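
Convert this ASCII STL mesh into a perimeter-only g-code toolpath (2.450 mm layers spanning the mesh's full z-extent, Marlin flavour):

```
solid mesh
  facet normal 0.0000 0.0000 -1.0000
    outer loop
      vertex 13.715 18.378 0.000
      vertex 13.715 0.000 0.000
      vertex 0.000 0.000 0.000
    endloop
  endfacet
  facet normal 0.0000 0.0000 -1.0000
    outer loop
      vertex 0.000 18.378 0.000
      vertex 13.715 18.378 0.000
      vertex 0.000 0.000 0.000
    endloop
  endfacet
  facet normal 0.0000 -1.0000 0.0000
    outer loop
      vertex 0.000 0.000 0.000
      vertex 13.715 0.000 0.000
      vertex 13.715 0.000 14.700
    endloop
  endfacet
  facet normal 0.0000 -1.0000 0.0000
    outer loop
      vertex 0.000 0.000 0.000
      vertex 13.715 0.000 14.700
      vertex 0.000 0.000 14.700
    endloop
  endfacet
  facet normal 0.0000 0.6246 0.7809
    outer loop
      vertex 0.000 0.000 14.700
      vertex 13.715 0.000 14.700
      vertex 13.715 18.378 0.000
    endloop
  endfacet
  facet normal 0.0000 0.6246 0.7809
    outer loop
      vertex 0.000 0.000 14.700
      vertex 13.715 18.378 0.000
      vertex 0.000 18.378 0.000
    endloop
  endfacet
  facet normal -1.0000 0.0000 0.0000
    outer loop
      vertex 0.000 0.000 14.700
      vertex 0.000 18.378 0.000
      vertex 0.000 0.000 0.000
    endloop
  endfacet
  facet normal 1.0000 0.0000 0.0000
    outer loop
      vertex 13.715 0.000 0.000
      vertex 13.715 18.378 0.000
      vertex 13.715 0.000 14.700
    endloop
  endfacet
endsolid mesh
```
; perimeter-only toolpath
G21 ; units = mm
G90 ; absolute positioning
G28 ; home
; layer 1
G0 Z2.450
G0 X0.000 Y0.000
G1 X13.715 Y0.000
G1 X13.715 Y15.315
G1 X0.000 Y15.315
G1 X0.000 Y0.000
; layer 2
G0 Z4.900
G0 X0.000 Y0.000
G1 X13.715 Y0.000
G1 X13.715 Y12.252
G1 X0.000 Y12.252
G1 X0.000 Y0.000
; layer 3
G0 Z7.350
G0 X0.000 Y0.000
G1 X13.715 Y0.000
G1 X13.715 Y9.189
G1 X0.000 Y9.189
G1 X0.000 Y0.000
; layer 4
G0 Z9.800
G0 X0.000 Y0.000
G1 X13.715 Y0.000
G1 X13.715 Y6.126
G1 X0.000 Y6.126
G1 X0.000 Y0.000
; layer 5
G0 Z12.250
G0 X0.000 Y0.000
G1 X13.715 Y0.000
G1 X13.715 Y3.063
G1 X0.000 Y3.063
G1 X0.000 Y0.000
M2 ; end

The solid is a wedge (ramp): 13.7 × 18.4 mm base, rising to 14.7 mm along the y=0 edge and sloping linearly to z=0 at y=18.4. Slicing at Δz = 2.450 mm — 6 equal slices spanning the solid's height, so layer i sits at z = i·h/6 — gives 5 non-empty perimeters. Each is a 4-segment closed polygon; G0 lifts to the layer z and rapids to the start vertex, then G1 traces the edges. The cross-section shrinks linearly with z (the slice at the apex is degenerate and omitted).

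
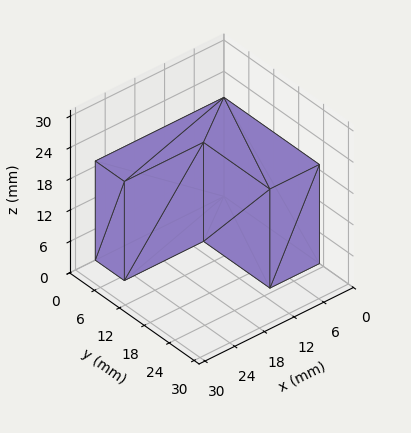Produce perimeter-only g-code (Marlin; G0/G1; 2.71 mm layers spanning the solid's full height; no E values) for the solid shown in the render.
Reading the render: the shape is an L-shaped prism: outer 26 × 23 mm, arm thicknesses ≈ 7 mm (horizontal) and 10 mm (vertical), extruded 19 mm in z (dimensions read to the nearest mm from the axis ticks). For the g-code, the solid's height is divided into equal slices at the stated Δz and each level perimeter traced with G1 moves after a G0 lift.

; perimeter-only toolpath
G21 ; units = mm
G90 ; absolute positioning
G28 ; home
; layer 1
G0 Z2.71
G0 X0.00 Y0.00
G1 X26.00 Y0.00
G1 X26.00 Y7.00
G1 X10.00 Y7.00
G1 X10.00 Y23.00
G1 X0.00 Y23.00
G1 X0.00 Y0.00
; layer 2
G0 Z5.43
G0 X0.00 Y0.00
G1 X26.00 Y0.00
G1 X26.00 Y7.00
G1 X10.00 Y7.00
G1 X10.00 Y23.00
G1 X0.00 Y23.00
G1 X0.00 Y0.00
; layer 3
G0 Z8.14
G0 X0.00 Y0.00
G1 X26.00 Y0.00
G1 X26.00 Y7.00
G1 X10.00 Y7.00
G1 X10.00 Y23.00
G1 X0.00 Y23.00
G1 X0.00 Y0.00
; layer 4
G0 Z10.86
G0 X0.00 Y0.00
G1 X26.00 Y0.00
G1 X26.00 Y7.00
G1 X10.00 Y7.00
G1 X10.00 Y23.00
G1 X0.00 Y23.00
G1 X0.00 Y0.00
; layer 5
G0 Z13.57
G0 X0.00 Y0.00
G1 X26.00 Y0.00
G1 X26.00 Y7.00
G1 X10.00 Y7.00
G1 X10.00 Y23.00
G1 X0.00 Y23.00
G1 X0.00 Y0.00
; layer 6
G0 Z16.29
G0 X0.00 Y0.00
G1 X26.00 Y0.00
G1 X26.00 Y7.00
G1 X10.00 Y7.00
G1 X10.00 Y23.00
G1 X0.00 Y23.00
G1 X0.00 Y0.00
; layer 7
G0 Z19.00
G0 X0.00 Y0.00
G1 X26.00 Y0.00
G1 X26.00 Y7.00
G1 X10.00 Y7.00
G1 X10.00 Y23.00
G1 X0.00 Y23.00
G1 X0.00 Y0.00
M2 ; end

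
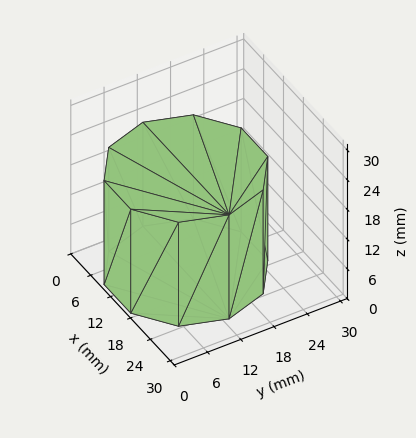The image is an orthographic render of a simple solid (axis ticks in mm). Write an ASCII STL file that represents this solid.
Reading the render: the shape is a regular 10-sided prism (a cylinder approximated with 10 flat sides), circumscribed radius ≈ 13 mm, height ≈ 21 mm (dimensions read to the nearest mm from the axis ticks). For the STL, each face is triangulated and given an outward normal.

solid part
  facet normal 0.0000 0.0000 -1.0000
    outer loop
      vertex 17.02 25.36 0.00
      vertex 23.52 20.64 0.00
      vertex 26.00 13.00 0.00
    endloop
  endfacet
  facet normal 0.0000 0.0000 -1.0000
    outer loop
      vertex 8.98 25.36 0.00
      vertex 17.02 25.36 0.00
      vertex 26.00 13.00 0.00
    endloop
  endfacet
  facet normal 0.0000 0.0000 -1.0000
    outer loop
      vertex 2.48 20.64 0.00
      vertex 8.98 25.36 0.00
      vertex 26.00 13.00 0.00
    endloop
  endfacet
  facet normal 0.0000 0.0000 -1.0000
    outer loop
      vertex 0.00 13.00 0.00
      vertex 2.48 20.64 0.00
      vertex 26.00 13.00 0.00
    endloop
  endfacet
  facet normal 0.0000 0.0000 -1.0000
    outer loop
      vertex 2.48 5.36 0.00
      vertex 0.00 13.00 0.00
      vertex 26.00 13.00 0.00
    endloop
  endfacet
  facet normal 0.0000 0.0000 -1.0000
    outer loop
      vertex 8.98 0.64 0.00
      vertex 2.48 5.36 0.00
      vertex 26.00 13.00 0.00
    endloop
  endfacet
  facet normal 0.0000 0.0000 -1.0000
    outer loop
      vertex 17.02 0.64 0.00
      vertex 8.98 0.64 0.00
      vertex 26.00 13.00 0.00
    endloop
  endfacet
  facet normal 0.0000 0.0000 -1.0000
    outer loop
      vertex 23.52 5.36 0.00
      vertex 17.02 0.64 0.00
      vertex 26.00 13.00 0.00
    endloop
  endfacet
  facet normal 0.0000 0.0000 1.0000
    outer loop
      vertex 26.00 13.00 21.00
      vertex 23.52 20.64 21.00
      vertex 17.02 25.36 21.00
    endloop
  endfacet
  facet normal 0.0000 0.0000 1.0000
    outer loop
      vertex 26.00 13.00 21.00
      vertex 17.02 25.36 21.00
      vertex 8.98 25.36 21.00
    endloop
  endfacet
  facet normal 0.0000 0.0000 1.0000
    outer loop
      vertex 26.00 13.00 21.00
      vertex 8.98 25.36 21.00
      vertex 2.48 20.64 21.00
    endloop
  endfacet
  facet normal 0.0000 0.0000 1.0000
    outer loop
      vertex 26.00 13.00 21.00
      vertex 2.48 20.64 21.00
      vertex 0.00 13.00 21.00
    endloop
  endfacet
  facet normal 0.0000 0.0000 1.0000
    outer loop
      vertex 26.00 13.00 21.00
      vertex 0.00 13.00 21.00
      vertex 2.48 5.36 21.00
    endloop
  endfacet
  facet normal 0.0000 0.0000 1.0000
    outer loop
      vertex 26.00 13.00 21.00
      vertex 2.48 5.36 21.00
      vertex 8.98 0.64 21.00
    endloop
  endfacet
  facet normal 0.0000 0.0000 1.0000
    outer loop
      vertex 26.00 13.00 21.00
      vertex 8.98 0.64 21.00
      vertex 17.02 0.64 21.00
    endloop
  endfacet
  facet normal 0.0000 0.0000 1.0000
    outer loop
      vertex 26.00 13.00 21.00
      vertex 17.02 0.64 21.00
      vertex 23.52 5.36 21.00
    endloop
  endfacet
  facet normal 0.9511 0.3087 0.0000
    outer loop
      vertex 26.00 13.00 0.00
      vertex 23.52 20.64 0.00
      vertex 23.52 20.64 21.00
    endloop
  endfacet
  facet normal 0.9511 0.3087 0.0000
    outer loop
      vertex 26.00 13.00 0.00
      vertex 23.52 20.64 21.00
      vertex 26.00 13.00 21.00
    endloop
  endfacet
  facet normal 0.5876 0.8092 0.0000
    outer loop
      vertex 23.52 20.64 0.00
      vertex 17.02 25.36 0.00
      vertex 17.02 25.36 21.00
    endloop
  endfacet
  facet normal 0.5876 0.8092 0.0000
    outer loop
      vertex 23.52 20.64 0.00
      vertex 17.02 25.36 21.00
      vertex 23.52 20.64 21.00
    endloop
  endfacet
  facet normal 0.0000 1.0000 0.0000
    outer loop
      vertex 17.02 25.36 0.00
      vertex 8.98 25.36 0.00
      vertex 8.98 25.36 21.00
    endloop
  endfacet
  facet normal 0.0000 1.0000 0.0000
    outer loop
      vertex 17.02 25.36 0.00
      vertex 8.98 25.36 21.00
      vertex 17.02 25.36 21.00
    endloop
  endfacet
  facet normal -0.5876 0.8092 0.0000
    outer loop
      vertex 8.98 25.36 0.00
      vertex 2.48 20.64 0.00
      vertex 2.48 20.64 21.00
    endloop
  endfacet
  facet normal -0.5876 0.8092 0.0000
    outer loop
      vertex 8.98 25.36 0.00
      vertex 2.48 20.64 21.00
      vertex 8.98 25.36 21.00
    endloop
  endfacet
  facet normal -0.9511 0.3087 0.0000
    outer loop
      vertex 2.48 20.64 0.00
      vertex 0.00 13.00 0.00
      vertex 0.00 13.00 21.00
    endloop
  endfacet
  facet normal -0.9511 0.3087 0.0000
    outer loop
      vertex 2.48 20.64 0.00
      vertex 0.00 13.00 21.00
      vertex 2.48 20.64 21.00
    endloop
  endfacet
  facet normal -0.9511 -0.3087 0.0000
    outer loop
      vertex 0.00 13.00 0.00
      vertex 2.48 5.36 0.00
      vertex 2.48 5.36 21.00
    endloop
  endfacet
  facet normal -0.9511 -0.3087 0.0000
    outer loop
      vertex 0.00 13.00 0.00
      vertex 2.48 5.36 21.00
      vertex 0.00 13.00 21.00
    endloop
  endfacet
  facet normal -0.5876 -0.8092 0.0000
    outer loop
      vertex 2.48 5.36 0.00
      vertex 8.98 0.64 0.00
      vertex 8.98 0.64 21.00
    endloop
  endfacet
  facet normal -0.5876 -0.8092 0.0000
    outer loop
      vertex 2.48 5.36 0.00
      vertex 8.98 0.64 21.00
      vertex 2.48 5.36 21.00
    endloop
  endfacet
  facet normal 0.0000 -1.0000 0.0000
    outer loop
      vertex 8.98 0.64 0.00
      vertex 17.02 0.64 0.00
      vertex 17.02 0.64 21.00
    endloop
  endfacet
  facet normal 0.0000 -1.0000 0.0000
    outer loop
      vertex 8.98 0.64 0.00
      vertex 17.02 0.64 21.00
      vertex 8.98 0.64 21.00
    endloop
  endfacet
  facet normal 0.5876 -0.8092 0.0000
    outer loop
      vertex 17.02 0.64 0.00
      vertex 23.52 5.36 0.00
      vertex 23.52 5.36 21.00
    endloop
  endfacet
  facet normal 0.5876 -0.8092 0.0000
    outer loop
      vertex 17.02 0.64 0.00
      vertex 23.52 5.36 21.00
      vertex 17.02 0.64 21.00
    endloop
  endfacet
  facet normal 0.9511 -0.3087 0.0000
    outer loop
      vertex 23.52 5.36 0.00
      vertex 26.00 13.00 0.00
      vertex 26.00 13.00 21.00
    endloop
  endfacet
  facet normal 0.9511 -0.3087 0.0000
    outer loop
      vertex 23.52 5.36 0.00
      vertex 26.00 13.00 21.00
      vertex 23.52 5.36 21.00
    endloop
  endfacet
endsolid part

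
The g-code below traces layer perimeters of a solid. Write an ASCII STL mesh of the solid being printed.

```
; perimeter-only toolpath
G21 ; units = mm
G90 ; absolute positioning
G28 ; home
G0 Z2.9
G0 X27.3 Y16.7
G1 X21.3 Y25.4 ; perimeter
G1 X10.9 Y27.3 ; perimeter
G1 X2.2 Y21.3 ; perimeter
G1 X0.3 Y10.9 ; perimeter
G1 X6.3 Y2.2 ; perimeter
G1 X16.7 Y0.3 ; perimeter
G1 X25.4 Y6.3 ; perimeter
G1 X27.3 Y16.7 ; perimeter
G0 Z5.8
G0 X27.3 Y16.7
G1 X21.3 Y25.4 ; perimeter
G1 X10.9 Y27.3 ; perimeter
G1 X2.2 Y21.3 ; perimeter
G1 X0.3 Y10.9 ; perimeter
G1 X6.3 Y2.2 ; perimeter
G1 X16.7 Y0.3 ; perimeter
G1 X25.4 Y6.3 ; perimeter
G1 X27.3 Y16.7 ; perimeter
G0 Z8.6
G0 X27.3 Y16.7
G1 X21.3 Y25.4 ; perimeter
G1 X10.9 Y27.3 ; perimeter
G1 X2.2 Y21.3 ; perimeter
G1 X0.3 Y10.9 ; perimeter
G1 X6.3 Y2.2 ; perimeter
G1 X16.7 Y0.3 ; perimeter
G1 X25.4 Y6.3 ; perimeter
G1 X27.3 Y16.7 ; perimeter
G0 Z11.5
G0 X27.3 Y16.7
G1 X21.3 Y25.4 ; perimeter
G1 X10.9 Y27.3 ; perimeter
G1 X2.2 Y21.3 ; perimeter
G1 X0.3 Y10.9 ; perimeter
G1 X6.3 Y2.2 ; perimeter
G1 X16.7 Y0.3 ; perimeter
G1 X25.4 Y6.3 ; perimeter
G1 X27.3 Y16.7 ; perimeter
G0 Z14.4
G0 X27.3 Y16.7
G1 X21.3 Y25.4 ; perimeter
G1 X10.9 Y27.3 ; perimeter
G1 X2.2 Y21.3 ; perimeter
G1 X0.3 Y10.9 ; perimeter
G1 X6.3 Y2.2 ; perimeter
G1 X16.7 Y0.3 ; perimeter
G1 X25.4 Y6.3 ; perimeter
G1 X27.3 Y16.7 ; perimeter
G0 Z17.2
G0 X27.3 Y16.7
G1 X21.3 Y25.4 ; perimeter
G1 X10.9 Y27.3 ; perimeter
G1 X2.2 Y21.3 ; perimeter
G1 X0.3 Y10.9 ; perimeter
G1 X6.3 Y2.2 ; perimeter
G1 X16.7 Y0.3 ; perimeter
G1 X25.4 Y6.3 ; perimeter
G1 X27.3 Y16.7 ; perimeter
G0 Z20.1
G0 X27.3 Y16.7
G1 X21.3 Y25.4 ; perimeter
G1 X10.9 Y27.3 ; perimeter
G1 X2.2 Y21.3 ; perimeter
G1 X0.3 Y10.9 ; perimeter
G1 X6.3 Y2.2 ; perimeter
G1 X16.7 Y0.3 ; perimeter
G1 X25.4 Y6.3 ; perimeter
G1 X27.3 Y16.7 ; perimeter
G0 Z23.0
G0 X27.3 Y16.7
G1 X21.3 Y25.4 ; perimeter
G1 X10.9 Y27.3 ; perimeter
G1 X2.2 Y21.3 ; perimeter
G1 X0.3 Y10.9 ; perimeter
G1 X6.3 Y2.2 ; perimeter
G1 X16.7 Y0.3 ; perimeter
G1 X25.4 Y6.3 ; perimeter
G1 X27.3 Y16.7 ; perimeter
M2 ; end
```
solid part
  facet normal 0.0000 0.0000 -1.0000
    outer loop
      vertex 10.9 27.3 0.0
      vertex 21.3 25.4 0.0
      vertex 27.3 16.7 0.0
    endloop
  endfacet
  facet normal 0.0000 0.0000 -1.0000
    outer loop
      vertex 2.2 21.3 0.0
      vertex 10.9 27.3 0.0
      vertex 27.3 16.7 0.0
    endloop
  endfacet
  facet normal 0.0000 0.0000 -1.0000
    outer loop
      vertex 0.3 10.9 0.0
      vertex 2.2 21.3 0.0
      vertex 27.3 16.7 0.0
    endloop
  endfacet
  facet normal 0.0000 0.0000 -1.0000
    outer loop
      vertex 6.3 2.2 0.0
      vertex 0.3 10.9 0.0
      vertex 27.3 16.7 0.0
    endloop
  endfacet
  facet normal 0.0000 0.0000 -1.0000
    outer loop
      vertex 16.7 0.3 0.0
      vertex 6.3 2.2 0.0
      vertex 27.3 16.7 0.0
    endloop
  endfacet
  facet normal 0.0000 0.0000 -1.0000
    outer loop
      vertex 25.4 6.3 0.0
      vertex 16.7 0.3 0.0
      vertex 27.3 16.7 0.0
    endloop
  endfacet
  facet normal 0.0000 0.0000 1.0000
    outer loop
      vertex 27.3 16.7 23.0
      vertex 21.3 25.4 23.0
      vertex 10.9 27.3 23.0
    endloop
  endfacet
  facet normal 0.0000 0.0000 1.0000
    outer loop
      vertex 27.3 16.7 23.0
      vertex 10.9 27.3 23.0
      vertex 2.2 21.3 23.0
    endloop
  endfacet
  facet normal 0.0000 0.0000 1.0000
    outer loop
      vertex 27.3 16.7 23.0
      vertex 2.2 21.3 23.0
      vertex 0.3 10.9 23.0
    endloop
  endfacet
  facet normal 0.0000 0.0000 1.0000
    outer loop
      vertex 27.3 16.7 23.0
      vertex 0.3 10.9 23.0
      vertex 6.3 2.2 23.0
    endloop
  endfacet
  facet normal 0.0000 0.0000 1.0000
    outer loop
      vertex 27.3 16.7 23.0
      vertex 6.3 2.2 23.0
      vertex 16.7 0.3 23.0
    endloop
  endfacet
  facet normal 0.0000 0.0000 1.0000
    outer loop
      vertex 27.3 16.7 23.0
      vertex 16.7 0.3 23.0
      vertex 25.4 6.3 23.0
    endloop
  endfacet
  facet normal 0.8232 0.5677 0.0000
    outer loop
      vertex 27.3 16.7 0.0
      vertex 21.3 25.4 0.0
      vertex 21.3 25.4 23.0
    endloop
  endfacet
  facet normal 0.8232 0.5677 0.0000
    outer loop
      vertex 27.3 16.7 0.0
      vertex 21.3 25.4 23.0
      vertex 27.3 16.7 23.0
    endloop
  endfacet
  facet normal 0.1797 0.9837 0.0000
    outer loop
      vertex 21.3 25.4 0.0
      vertex 10.9 27.3 0.0
      vertex 10.9 27.3 23.0
    endloop
  endfacet
  facet normal 0.1797 0.9837 0.0000
    outer loop
      vertex 21.3 25.4 0.0
      vertex 10.9 27.3 23.0
      vertex 21.3 25.4 23.0
    endloop
  endfacet
  facet normal -0.5677 0.8232 0.0000
    outer loop
      vertex 10.9 27.3 0.0
      vertex 2.2 21.3 0.0
      vertex 2.2 21.3 23.0
    endloop
  endfacet
  facet normal -0.5677 0.8232 0.0000
    outer loop
      vertex 10.9 27.3 0.0
      vertex 2.2 21.3 23.0
      vertex 10.9 27.3 23.0
    endloop
  endfacet
  facet normal -0.9837 0.1797 0.0000
    outer loop
      vertex 2.2 21.3 0.0
      vertex 0.3 10.9 0.0
      vertex 0.3 10.9 23.0
    endloop
  endfacet
  facet normal -0.9837 0.1797 0.0000
    outer loop
      vertex 2.2 21.3 0.0
      vertex 0.3 10.9 23.0
      vertex 2.2 21.3 23.0
    endloop
  endfacet
  facet normal -0.8232 -0.5677 0.0000
    outer loop
      vertex 0.3 10.9 0.0
      vertex 6.3 2.2 0.0
      vertex 6.3 2.2 23.0
    endloop
  endfacet
  facet normal -0.8232 -0.5677 0.0000
    outer loop
      vertex 0.3 10.9 0.0
      vertex 6.3 2.2 23.0
      vertex 0.3 10.9 23.0
    endloop
  endfacet
  facet normal -0.1797 -0.9837 0.0000
    outer loop
      vertex 6.3 2.2 0.0
      vertex 16.7 0.3 0.0
      vertex 16.7 0.3 23.0
    endloop
  endfacet
  facet normal -0.1797 -0.9837 0.0000
    outer loop
      vertex 6.3 2.2 0.0
      vertex 16.7 0.3 23.0
      vertex 6.3 2.2 23.0
    endloop
  endfacet
  facet normal 0.5677 -0.8232 0.0000
    outer loop
      vertex 16.7 0.3 0.0
      vertex 25.4 6.3 0.0
      vertex 25.4 6.3 23.0
    endloop
  endfacet
  facet normal 0.5677 -0.8232 0.0000
    outer loop
      vertex 16.7 0.3 0.0
      vertex 25.4 6.3 23.0
      vertex 16.7 0.3 23.0
    endloop
  endfacet
  facet normal 0.9837 -0.1797 0.0000
    outer loop
      vertex 25.4 6.3 0.0
      vertex 27.3 16.7 0.0
      vertex 27.3 16.7 23.0
    endloop
  endfacet
  facet normal 0.9837 -0.1797 0.0000
    outer loop
      vertex 25.4 6.3 0.0
      vertex 27.3 16.7 23.0
      vertex 25.4 6.3 23.0
    endloop
  endfacet
endsolid part

The G0 Z moves step by Δz≈2.9 mm. Every layer's G1 loop is the same polygon, so the solid is a straight extrusion of it from z=0 to z≈23. Closing with flat bottom and top caps and triangulating gives 28 facets — a regular 8-sided prism (a cylinder approximated with 8 flat sides), circumscribed radius ≈ 13.8 mm, height ≈ 23 mm.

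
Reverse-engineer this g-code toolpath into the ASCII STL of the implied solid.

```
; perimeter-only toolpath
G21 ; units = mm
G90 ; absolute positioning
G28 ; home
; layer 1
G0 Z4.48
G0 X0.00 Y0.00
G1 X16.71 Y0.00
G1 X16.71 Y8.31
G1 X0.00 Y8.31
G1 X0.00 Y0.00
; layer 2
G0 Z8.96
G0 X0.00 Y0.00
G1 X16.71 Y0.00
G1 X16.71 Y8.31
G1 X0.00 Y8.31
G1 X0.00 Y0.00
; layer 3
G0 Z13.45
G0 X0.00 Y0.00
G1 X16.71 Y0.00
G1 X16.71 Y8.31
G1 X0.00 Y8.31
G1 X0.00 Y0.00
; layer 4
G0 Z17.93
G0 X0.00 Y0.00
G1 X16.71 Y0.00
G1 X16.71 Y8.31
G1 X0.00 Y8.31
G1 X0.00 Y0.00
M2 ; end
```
solid part
  facet normal 0.0000 0.0000 -1.0000
    outer loop
      vertex 16.71 8.31 0.00
      vertex 16.71 0.00 0.00
      vertex 0.00 0.00 0.00
    endloop
  endfacet
  facet normal 0.0000 0.0000 -1.0000
    outer loop
      vertex 0.00 8.31 0.00
      vertex 16.71 8.31 0.00
      vertex 0.00 0.00 0.00
    endloop
  endfacet
  facet normal 0.0000 0.0000 1.0000
    outer loop
      vertex 0.00 0.00 17.93
      vertex 16.71 0.00 17.93
      vertex 16.71 8.31 17.93
    endloop
  endfacet
  facet normal 0.0000 0.0000 1.0000
    outer loop
      vertex 0.00 0.00 17.93
      vertex 16.71 8.31 17.93
      vertex 0.00 8.31 17.93
    endloop
  endfacet
  facet normal 0.0000 -1.0000 0.0000
    outer loop
      vertex 0.00 0.00 0.00
      vertex 16.71 0.00 0.00
      vertex 16.71 0.00 17.93
    endloop
  endfacet
  facet normal 0.0000 -1.0000 0.0000
    outer loop
      vertex 0.00 0.00 0.00
      vertex 16.71 0.00 17.93
      vertex 0.00 0.00 17.93
    endloop
  endfacet
  facet normal 0.0000 1.0000 0.0000
    outer loop
      vertex 16.71 8.31 17.93
      vertex 16.71 8.31 0.00
      vertex 0.00 8.31 0.00
    endloop
  endfacet
  facet normal 0.0000 1.0000 0.0000
    outer loop
      vertex 0.00 8.31 17.93
      vertex 16.71 8.31 17.93
      vertex 0.00 8.31 0.00
    endloop
  endfacet
  facet normal -1.0000 0.0000 0.0000
    outer loop
      vertex 0.00 8.31 17.93
      vertex 0.00 8.31 0.00
      vertex 0.00 0.00 0.00
    endloop
  endfacet
  facet normal -1.0000 0.0000 0.0000
    outer loop
      vertex 0.00 0.00 17.93
      vertex 0.00 8.31 17.93
      vertex 0.00 0.00 0.00
    endloop
  endfacet
  facet normal 1.0000 0.0000 0.0000
    outer loop
      vertex 16.71 0.00 0.00
      vertex 16.71 8.31 0.00
      vertex 16.71 8.31 17.93
    endloop
  endfacet
  facet normal 1.0000 0.0000 0.0000
    outer loop
      vertex 16.71 0.00 0.00
      vertex 16.71 8.31 17.93
      vertex 16.71 0.00 17.93
    endloop
  endfacet
endsolid part

The G0 Z moves step by Δz≈4.48 mm. Every layer's G1 loop is the same polygon, so the solid is a straight extrusion of it from z=0 to z≈17.9. Closing with flat bottom and top caps and triangulating gives 12 facets — a rectangular box, roughly 16.7 × 8.31 mm footprint and 17.9 mm tall.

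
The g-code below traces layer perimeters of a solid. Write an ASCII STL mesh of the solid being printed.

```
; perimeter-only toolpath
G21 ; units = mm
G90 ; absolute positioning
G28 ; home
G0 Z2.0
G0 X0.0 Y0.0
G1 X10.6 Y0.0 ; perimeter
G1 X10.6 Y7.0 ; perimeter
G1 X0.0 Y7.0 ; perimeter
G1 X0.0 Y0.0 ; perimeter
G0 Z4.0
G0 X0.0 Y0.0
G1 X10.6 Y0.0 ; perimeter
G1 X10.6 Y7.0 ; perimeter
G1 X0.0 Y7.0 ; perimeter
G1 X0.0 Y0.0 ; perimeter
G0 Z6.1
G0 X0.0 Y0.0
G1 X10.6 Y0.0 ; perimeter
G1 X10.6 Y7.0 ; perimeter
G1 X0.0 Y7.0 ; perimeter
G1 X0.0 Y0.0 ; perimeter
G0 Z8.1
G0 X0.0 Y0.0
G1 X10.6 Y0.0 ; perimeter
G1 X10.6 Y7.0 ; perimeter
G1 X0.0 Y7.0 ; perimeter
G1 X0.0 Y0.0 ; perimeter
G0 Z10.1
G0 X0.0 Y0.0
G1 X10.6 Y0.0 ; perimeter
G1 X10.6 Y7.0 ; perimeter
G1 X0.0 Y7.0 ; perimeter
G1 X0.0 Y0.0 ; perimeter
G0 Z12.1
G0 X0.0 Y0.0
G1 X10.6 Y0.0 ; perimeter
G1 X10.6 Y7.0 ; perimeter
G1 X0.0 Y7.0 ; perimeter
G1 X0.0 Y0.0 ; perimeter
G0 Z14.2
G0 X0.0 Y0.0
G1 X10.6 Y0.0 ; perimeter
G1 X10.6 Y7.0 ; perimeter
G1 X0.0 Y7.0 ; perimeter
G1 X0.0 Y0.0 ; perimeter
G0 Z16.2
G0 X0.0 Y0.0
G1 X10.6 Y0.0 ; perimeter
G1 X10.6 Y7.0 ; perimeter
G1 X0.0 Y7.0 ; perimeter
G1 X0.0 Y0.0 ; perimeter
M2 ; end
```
solid part
  facet normal 0.0000 0.0000 -1.0000
    outer loop
      vertex 10.6 7.0 0.0
      vertex 10.6 0.0 0.0
      vertex 0.0 0.0 0.0
    endloop
  endfacet
  facet normal 0.0000 0.0000 -1.0000
    outer loop
      vertex 0.0 7.0 0.0
      vertex 10.6 7.0 0.0
      vertex 0.0 0.0 0.0
    endloop
  endfacet
  facet normal 0.0000 0.0000 1.0000
    outer loop
      vertex 0.0 0.0 16.2
      vertex 10.6 0.0 16.2
      vertex 10.6 7.0 16.2
    endloop
  endfacet
  facet normal 0.0000 0.0000 1.0000
    outer loop
      vertex 0.0 0.0 16.2
      vertex 10.6 7.0 16.2
      vertex 0.0 7.0 16.2
    endloop
  endfacet
  facet normal 0.0000 -1.0000 0.0000
    outer loop
      vertex 0.0 0.0 0.0
      vertex 10.6 0.0 0.0
      vertex 10.6 0.0 16.2
    endloop
  endfacet
  facet normal 0.0000 -1.0000 0.0000
    outer loop
      vertex 0.0 0.0 0.0
      vertex 10.6 0.0 16.2
      vertex 0.0 0.0 16.2
    endloop
  endfacet
  facet normal 0.0000 1.0000 0.0000
    outer loop
      vertex 10.6 7.0 16.2
      vertex 10.6 7.0 0.0
      vertex 0.0 7.0 0.0
    endloop
  endfacet
  facet normal 0.0000 1.0000 0.0000
    outer loop
      vertex 0.0 7.0 16.2
      vertex 10.6 7.0 16.2
      vertex 0.0 7.0 0.0
    endloop
  endfacet
  facet normal -1.0000 0.0000 0.0000
    outer loop
      vertex 0.0 7.0 16.2
      vertex 0.0 7.0 0.0
      vertex 0.0 0.0 0.0
    endloop
  endfacet
  facet normal -1.0000 0.0000 0.0000
    outer loop
      vertex 0.0 0.0 16.2
      vertex 0.0 7.0 16.2
      vertex 0.0 0.0 0.0
    endloop
  endfacet
  facet normal 1.0000 0.0000 0.0000
    outer loop
      vertex 10.6 0.0 0.0
      vertex 10.6 7.0 0.0
      vertex 10.6 7.0 16.2
    endloop
  endfacet
  facet normal 1.0000 0.0000 0.0000
    outer loop
      vertex 10.6 0.0 0.0
      vertex 10.6 7.0 16.2
      vertex 10.6 0.0 16.2
    endloop
  endfacet
endsolid part

The G0 Z moves step by Δz≈2.0 mm. Every layer's G1 loop is the same polygon, so the solid is a straight extrusion of it from z=0 to z≈16.2. Closing with flat bottom and top caps and triangulating gives 12 facets — a rectangular box, roughly 10.6 × 7 mm footprint and 16.2 mm tall.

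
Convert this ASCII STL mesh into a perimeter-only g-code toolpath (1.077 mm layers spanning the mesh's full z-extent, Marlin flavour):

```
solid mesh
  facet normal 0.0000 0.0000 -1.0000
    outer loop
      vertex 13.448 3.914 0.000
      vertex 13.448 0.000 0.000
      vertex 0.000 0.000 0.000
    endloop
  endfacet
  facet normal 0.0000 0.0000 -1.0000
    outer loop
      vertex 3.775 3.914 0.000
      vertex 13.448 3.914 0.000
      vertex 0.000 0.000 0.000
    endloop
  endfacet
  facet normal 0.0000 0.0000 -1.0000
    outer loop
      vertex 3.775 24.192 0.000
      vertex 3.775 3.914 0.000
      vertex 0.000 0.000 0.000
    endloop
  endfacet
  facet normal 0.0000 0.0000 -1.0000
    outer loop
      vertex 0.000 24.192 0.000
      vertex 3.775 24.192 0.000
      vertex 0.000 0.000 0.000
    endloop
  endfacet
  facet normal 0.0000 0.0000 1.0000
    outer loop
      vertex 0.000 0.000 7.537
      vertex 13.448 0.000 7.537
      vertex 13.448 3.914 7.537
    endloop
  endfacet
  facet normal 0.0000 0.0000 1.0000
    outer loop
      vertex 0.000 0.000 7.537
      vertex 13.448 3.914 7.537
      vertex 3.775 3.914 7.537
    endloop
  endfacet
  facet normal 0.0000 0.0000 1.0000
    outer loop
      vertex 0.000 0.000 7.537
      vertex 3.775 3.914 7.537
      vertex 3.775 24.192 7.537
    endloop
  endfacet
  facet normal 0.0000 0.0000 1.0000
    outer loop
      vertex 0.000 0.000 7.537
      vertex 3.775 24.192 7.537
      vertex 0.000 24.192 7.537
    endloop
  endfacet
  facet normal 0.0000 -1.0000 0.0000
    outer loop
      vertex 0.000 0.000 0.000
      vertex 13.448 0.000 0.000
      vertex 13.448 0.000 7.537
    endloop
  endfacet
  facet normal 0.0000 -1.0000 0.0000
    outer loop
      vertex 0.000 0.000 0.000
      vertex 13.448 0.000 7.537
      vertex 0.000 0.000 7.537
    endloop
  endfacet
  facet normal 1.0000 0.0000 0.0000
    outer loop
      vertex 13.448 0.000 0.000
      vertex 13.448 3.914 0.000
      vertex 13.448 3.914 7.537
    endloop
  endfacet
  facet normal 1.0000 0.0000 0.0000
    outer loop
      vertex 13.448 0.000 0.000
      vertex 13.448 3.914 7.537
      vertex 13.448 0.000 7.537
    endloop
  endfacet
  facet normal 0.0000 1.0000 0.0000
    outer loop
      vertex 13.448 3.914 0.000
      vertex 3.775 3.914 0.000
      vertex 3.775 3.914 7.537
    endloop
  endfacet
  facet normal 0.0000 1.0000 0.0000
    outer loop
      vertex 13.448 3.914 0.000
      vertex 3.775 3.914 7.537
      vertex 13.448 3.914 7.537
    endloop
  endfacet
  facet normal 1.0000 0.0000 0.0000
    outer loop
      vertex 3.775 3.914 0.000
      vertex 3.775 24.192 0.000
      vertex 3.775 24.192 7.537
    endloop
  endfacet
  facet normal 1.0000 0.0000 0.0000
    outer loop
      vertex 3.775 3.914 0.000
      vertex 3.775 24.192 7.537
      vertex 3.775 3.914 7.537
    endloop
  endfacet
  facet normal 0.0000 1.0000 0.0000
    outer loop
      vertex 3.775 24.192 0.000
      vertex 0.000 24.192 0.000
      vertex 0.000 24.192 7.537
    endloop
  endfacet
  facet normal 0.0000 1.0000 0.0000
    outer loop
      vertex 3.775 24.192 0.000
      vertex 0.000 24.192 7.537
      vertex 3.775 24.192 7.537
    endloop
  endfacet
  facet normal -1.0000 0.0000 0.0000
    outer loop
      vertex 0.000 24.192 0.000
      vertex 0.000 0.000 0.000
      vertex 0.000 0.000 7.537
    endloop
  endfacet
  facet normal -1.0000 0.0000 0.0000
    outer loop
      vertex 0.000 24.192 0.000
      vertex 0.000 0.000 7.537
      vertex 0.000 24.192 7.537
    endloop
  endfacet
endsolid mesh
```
; perimeter-only toolpath
G21 ; units = mm
G90 ; absolute positioning
G28 ; home
; layer 1
G0 Z1.077
G0 X0.000 Y0.000
G1 X13.448 Y0.000
G1 X13.448 Y3.914
G1 X3.775 Y3.914
G1 X3.775 Y24.192
G1 X0.000 Y24.192
G1 X0.000 Y0.000
; layer 2
G0 Z2.153
G0 X0.000 Y0.000
G1 X13.448 Y0.000
G1 X13.448 Y3.914
G1 X3.775 Y3.914
G1 X3.775 Y24.192
G1 X0.000 Y24.192
G1 X0.000 Y0.000
; layer 3
G0 Z3.230
G0 X0.000 Y0.000
G1 X13.448 Y0.000
G1 X13.448 Y3.914
G1 X3.775 Y3.914
G1 X3.775 Y24.192
G1 X0.000 Y24.192
G1 X0.000 Y0.000
; layer 4
G0 Z4.307
G0 X0.000 Y0.000
G1 X13.448 Y0.000
G1 X13.448 Y3.914
G1 X3.775 Y3.914
G1 X3.775 Y24.192
G1 X0.000 Y24.192
G1 X0.000 Y0.000
; layer 5
G0 Z5.384
G0 X0.000 Y0.000
G1 X13.448 Y0.000
G1 X13.448 Y3.914
G1 X3.775 Y3.914
G1 X3.775 Y24.192
G1 X0.000 Y24.192
G1 X0.000 Y0.000
; layer 6
G0 Z6.460
G0 X0.000 Y0.000
G1 X13.448 Y0.000
G1 X13.448 Y3.914
G1 X3.775 Y3.914
G1 X3.775 Y24.192
G1 X0.000 Y24.192
G1 X0.000 Y0.000
; layer 7
G0 Z7.537
G0 X0.000 Y0.000
G1 X13.448 Y0.000
G1 X13.448 Y3.914
G1 X3.775 Y3.914
G1 X3.775 Y24.192
G1 X0.000 Y24.192
G1 X0.000 Y0.000
M2 ; end

The solid is an L-shaped prism: outer 13.4 × 24.2 mm, arm thicknesses ≈ 3.91 mm (horizontal) and 3.77 mm (vertical), extruded 7.54 mm in z. Slicing at Δz = 1.077 mm — 7 equal slices spanning the solid's height, so layer i sits at z = i·h/7 — gives 7 non-empty perimeters. Each is a 6-segment closed polygon; G0 lifts to the layer z and rapids to the start vertex, then G1 traces the edges.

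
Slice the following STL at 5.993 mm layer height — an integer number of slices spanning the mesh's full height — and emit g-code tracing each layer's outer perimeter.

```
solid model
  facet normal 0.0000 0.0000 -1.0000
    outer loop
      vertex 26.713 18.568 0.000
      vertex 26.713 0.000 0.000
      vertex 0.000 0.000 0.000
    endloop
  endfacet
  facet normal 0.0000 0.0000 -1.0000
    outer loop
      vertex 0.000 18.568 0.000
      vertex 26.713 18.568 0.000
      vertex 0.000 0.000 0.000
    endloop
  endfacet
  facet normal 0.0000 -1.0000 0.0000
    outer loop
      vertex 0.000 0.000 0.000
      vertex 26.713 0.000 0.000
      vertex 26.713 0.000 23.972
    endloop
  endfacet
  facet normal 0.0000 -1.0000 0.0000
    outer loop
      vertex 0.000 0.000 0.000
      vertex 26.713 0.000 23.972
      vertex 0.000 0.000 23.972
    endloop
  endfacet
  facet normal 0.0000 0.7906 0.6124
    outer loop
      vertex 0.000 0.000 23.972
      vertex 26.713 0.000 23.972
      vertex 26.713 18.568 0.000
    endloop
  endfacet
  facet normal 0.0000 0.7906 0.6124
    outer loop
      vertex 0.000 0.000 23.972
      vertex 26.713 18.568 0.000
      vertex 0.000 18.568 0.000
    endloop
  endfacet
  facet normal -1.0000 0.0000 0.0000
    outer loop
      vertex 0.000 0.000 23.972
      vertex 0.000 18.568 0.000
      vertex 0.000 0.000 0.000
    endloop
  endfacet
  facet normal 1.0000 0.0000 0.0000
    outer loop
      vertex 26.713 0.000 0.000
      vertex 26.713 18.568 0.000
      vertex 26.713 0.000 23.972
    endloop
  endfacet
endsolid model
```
; perimeter-only toolpath
G21 ; units = mm
G90 ; absolute positioning
G28 ; home
; layer 1
G0 Z5.993
G0 X0.000 Y0.000
G1 X26.713 Y0.000
G1 X26.713 Y13.926
G1 X0.000 Y13.926
G1 X0.000 Y0.000
; layer 2
G0 Z11.986
G0 X0.000 Y0.000
G1 X26.713 Y0.000
G1 X26.713 Y9.284
G1 X0.000 Y9.284
G1 X0.000 Y0.000
; layer 3
G0 Z17.979
G0 X0.000 Y0.000
G1 X26.713 Y0.000
G1 X26.713 Y4.642
G1 X0.000 Y4.642
G1 X0.000 Y0.000
M2 ; end

The solid is a wedge (ramp): 26.7 × 18.6 mm base, rising to 24 mm along the y=0 edge and sloping linearly to z=0 at y=18.6. Slicing at Δz = 5.993 mm — 4 equal slices spanning the solid's height, so layer i sits at z = i·h/4 — gives 3 non-empty perimeters. Each is a 4-segment closed polygon; G0 lifts to the layer z and rapids to the start vertex, then G1 traces the edges. The cross-section shrinks linearly with z (the slice at the apex is degenerate and omitted).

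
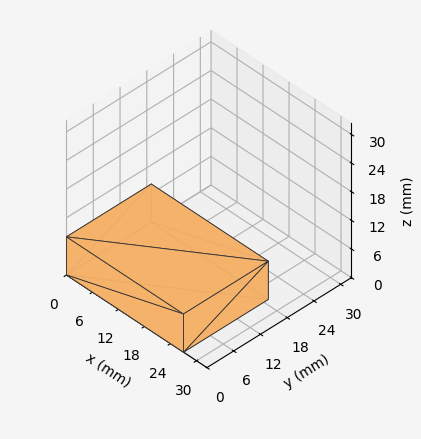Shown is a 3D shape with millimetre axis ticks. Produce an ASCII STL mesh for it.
Reading the render: the shape is a rectangular box, roughly 27 × 19 mm footprint and 8 mm tall (dimensions read to the nearest mm from the axis ticks). For the STL, each face is triangulated and given an outward normal.

solid part
  facet normal 0.0000 0.0000 -1.0000
    outer loop
      vertex 27.000 19.000 0.000
      vertex 27.000 0.000 0.000
      vertex 0.000 0.000 0.000
    endloop
  endfacet
  facet normal 0.0000 0.0000 -1.0000
    outer loop
      vertex 0.000 19.000 0.000
      vertex 27.000 19.000 0.000
      vertex 0.000 0.000 0.000
    endloop
  endfacet
  facet normal 0.0000 0.0000 1.0000
    outer loop
      vertex 0.000 0.000 8.000
      vertex 27.000 0.000 8.000
      vertex 27.000 19.000 8.000
    endloop
  endfacet
  facet normal 0.0000 0.0000 1.0000
    outer loop
      vertex 0.000 0.000 8.000
      vertex 27.000 19.000 8.000
      vertex 0.000 19.000 8.000
    endloop
  endfacet
  facet normal 0.0000 -1.0000 0.0000
    outer loop
      vertex 0.000 0.000 0.000
      vertex 27.000 0.000 0.000
      vertex 27.000 0.000 8.000
    endloop
  endfacet
  facet normal 0.0000 -1.0000 0.0000
    outer loop
      vertex 0.000 0.000 0.000
      vertex 27.000 0.000 8.000
      vertex 0.000 0.000 8.000
    endloop
  endfacet
  facet normal 0.0000 1.0000 0.0000
    outer loop
      vertex 27.000 19.000 8.000
      vertex 27.000 19.000 0.000
      vertex 0.000 19.000 0.000
    endloop
  endfacet
  facet normal 0.0000 1.0000 0.0000
    outer loop
      vertex 0.000 19.000 8.000
      vertex 27.000 19.000 8.000
      vertex 0.000 19.000 0.000
    endloop
  endfacet
  facet normal -1.0000 0.0000 0.0000
    outer loop
      vertex 0.000 19.000 8.000
      vertex 0.000 19.000 0.000
      vertex 0.000 0.000 0.000
    endloop
  endfacet
  facet normal -1.0000 0.0000 0.0000
    outer loop
      vertex 0.000 0.000 8.000
      vertex 0.000 19.000 8.000
      vertex 0.000 0.000 0.000
    endloop
  endfacet
  facet normal 1.0000 0.0000 0.0000
    outer loop
      vertex 27.000 0.000 0.000
      vertex 27.000 19.000 0.000
      vertex 27.000 19.000 8.000
    endloop
  endfacet
  facet normal 1.0000 0.0000 0.0000
    outer loop
      vertex 27.000 0.000 0.000
      vertex 27.000 19.000 8.000
      vertex 27.000 0.000 8.000
    endloop
  endfacet
endsolid part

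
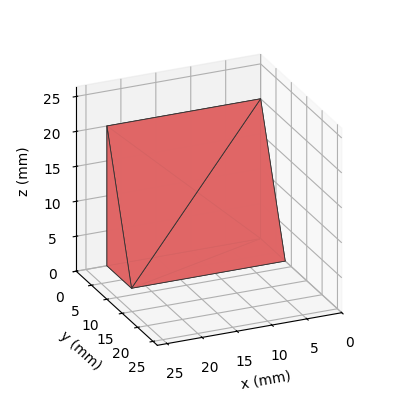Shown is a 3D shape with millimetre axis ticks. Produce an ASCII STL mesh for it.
Reading the render: the shape is a wedge (ramp): 22 × 8 mm base, rising to 20 mm along the y=0 edge and sloping linearly to z=0 at y=8 (dimensions read to the nearest mm from the axis ticks). For the STL, each face is triangulated and given an outward normal.

solid part
  facet normal 0.0000 0.0000 -1.0000
    outer loop
      vertex 22.0 8.0 0.0
      vertex 22.0 0.0 0.0
      vertex 0.0 0.0 0.0
    endloop
  endfacet
  facet normal 0.0000 0.0000 -1.0000
    outer loop
      vertex 0.0 8.0 0.0
      vertex 22.0 8.0 0.0
      vertex 0.0 0.0 0.0
    endloop
  endfacet
  facet normal 0.0000 -1.0000 0.0000
    outer loop
      vertex 0.0 0.0 0.0
      vertex 22.0 0.0 0.0
      vertex 22.0 0.0 20.0
    endloop
  endfacet
  facet normal 0.0000 -1.0000 0.0000
    outer loop
      vertex 0.0 0.0 0.0
      vertex 22.0 0.0 20.0
      vertex 0.0 0.0 20.0
    endloop
  endfacet
  facet normal 0.0000 0.9285 0.3714
    outer loop
      vertex 0.0 0.0 20.0
      vertex 22.0 0.0 20.0
      vertex 22.0 8.0 0.0
    endloop
  endfacet
  facet normal 0.0000 0.9285 0.3714
    outer loop
      vertex 0.0 0.0 20.0
      vertex 22.0 8.0 0.0
      vertex 0.0 8.0 0.0
    endloop
  endfacet
  facet normal -1.0000 0.0000 0.0000
    outer loop
      vertex 0.0 0.0 20.0
      vertex 0.0 8.0 0.0
      vertex 0.0 0.0 0.0
    endloop
  endfacet
  facet normal 1.0000 0.0000 0.0000
    outer loop
      vertex 22.0 0.0 0.0
      vertex 22.0 8.0 0.0
      vertex 22.0 0.0 20.0
    endloop
  endfacet
endsolid part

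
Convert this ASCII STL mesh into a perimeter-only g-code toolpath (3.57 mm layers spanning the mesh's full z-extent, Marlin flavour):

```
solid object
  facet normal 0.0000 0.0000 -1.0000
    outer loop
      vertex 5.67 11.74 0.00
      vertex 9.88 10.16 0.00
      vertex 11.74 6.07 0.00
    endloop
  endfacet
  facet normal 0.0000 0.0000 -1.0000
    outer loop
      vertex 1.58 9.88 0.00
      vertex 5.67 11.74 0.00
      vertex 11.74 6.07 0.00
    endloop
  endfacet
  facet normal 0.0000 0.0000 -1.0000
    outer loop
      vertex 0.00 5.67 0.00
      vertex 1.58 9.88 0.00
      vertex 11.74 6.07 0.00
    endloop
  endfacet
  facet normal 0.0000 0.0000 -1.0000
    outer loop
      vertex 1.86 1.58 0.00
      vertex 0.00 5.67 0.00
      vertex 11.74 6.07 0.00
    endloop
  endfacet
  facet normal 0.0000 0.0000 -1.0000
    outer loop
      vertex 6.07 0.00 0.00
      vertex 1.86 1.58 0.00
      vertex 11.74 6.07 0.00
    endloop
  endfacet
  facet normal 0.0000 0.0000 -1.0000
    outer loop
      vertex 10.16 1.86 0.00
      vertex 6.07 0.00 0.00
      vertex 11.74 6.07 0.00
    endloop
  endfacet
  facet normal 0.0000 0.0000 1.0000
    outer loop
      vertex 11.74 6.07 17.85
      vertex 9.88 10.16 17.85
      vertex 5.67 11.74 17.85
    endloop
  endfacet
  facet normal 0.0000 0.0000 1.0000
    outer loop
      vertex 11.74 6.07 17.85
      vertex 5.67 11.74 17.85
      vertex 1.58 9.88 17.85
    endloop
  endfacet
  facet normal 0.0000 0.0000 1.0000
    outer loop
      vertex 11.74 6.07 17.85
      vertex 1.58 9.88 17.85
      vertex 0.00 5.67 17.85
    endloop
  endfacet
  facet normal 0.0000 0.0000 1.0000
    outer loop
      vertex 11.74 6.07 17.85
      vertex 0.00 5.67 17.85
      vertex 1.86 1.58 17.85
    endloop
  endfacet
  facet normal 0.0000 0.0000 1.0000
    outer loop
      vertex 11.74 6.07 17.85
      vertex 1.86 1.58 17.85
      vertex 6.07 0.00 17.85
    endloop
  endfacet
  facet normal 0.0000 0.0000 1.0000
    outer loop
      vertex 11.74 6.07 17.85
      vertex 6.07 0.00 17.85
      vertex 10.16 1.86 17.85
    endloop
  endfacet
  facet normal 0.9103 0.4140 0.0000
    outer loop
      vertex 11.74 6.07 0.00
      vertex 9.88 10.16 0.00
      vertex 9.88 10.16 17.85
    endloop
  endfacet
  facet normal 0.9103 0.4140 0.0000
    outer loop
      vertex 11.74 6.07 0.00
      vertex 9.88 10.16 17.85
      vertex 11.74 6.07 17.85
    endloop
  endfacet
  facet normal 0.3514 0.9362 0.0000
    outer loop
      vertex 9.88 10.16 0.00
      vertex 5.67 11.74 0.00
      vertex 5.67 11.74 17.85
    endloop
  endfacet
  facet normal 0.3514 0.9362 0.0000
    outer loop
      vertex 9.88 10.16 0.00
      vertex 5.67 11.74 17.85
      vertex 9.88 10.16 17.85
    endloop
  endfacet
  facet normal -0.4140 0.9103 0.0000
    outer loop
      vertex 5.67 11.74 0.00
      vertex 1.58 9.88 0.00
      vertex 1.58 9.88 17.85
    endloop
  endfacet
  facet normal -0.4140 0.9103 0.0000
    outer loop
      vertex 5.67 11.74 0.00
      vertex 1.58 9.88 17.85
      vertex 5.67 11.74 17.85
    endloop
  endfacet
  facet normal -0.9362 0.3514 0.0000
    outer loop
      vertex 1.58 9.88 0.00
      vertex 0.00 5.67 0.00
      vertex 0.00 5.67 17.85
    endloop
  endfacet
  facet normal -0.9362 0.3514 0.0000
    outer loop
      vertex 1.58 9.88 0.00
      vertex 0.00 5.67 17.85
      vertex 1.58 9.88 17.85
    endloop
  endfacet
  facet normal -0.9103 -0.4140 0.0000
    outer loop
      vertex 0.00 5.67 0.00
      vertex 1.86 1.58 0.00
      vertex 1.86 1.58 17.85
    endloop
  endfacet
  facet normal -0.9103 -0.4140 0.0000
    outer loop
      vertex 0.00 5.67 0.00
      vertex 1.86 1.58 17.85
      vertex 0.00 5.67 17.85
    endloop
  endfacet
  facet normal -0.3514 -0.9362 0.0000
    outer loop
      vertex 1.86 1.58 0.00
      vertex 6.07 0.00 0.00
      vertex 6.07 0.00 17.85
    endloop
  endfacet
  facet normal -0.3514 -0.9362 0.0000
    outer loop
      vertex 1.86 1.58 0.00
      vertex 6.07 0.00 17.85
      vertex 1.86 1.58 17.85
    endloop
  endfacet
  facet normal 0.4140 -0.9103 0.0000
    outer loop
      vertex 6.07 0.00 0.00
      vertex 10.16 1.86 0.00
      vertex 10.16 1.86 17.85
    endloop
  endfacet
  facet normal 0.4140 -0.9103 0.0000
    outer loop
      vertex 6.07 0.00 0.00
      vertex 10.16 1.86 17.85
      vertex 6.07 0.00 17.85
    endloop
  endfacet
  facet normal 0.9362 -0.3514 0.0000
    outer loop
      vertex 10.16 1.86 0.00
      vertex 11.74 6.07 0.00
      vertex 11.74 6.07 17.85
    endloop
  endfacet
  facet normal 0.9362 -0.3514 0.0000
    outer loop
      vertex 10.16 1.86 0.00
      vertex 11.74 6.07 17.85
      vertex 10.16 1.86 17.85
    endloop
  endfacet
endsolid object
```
; perimeter-only toolpath
G21 ; units = mm
G90 ; absolute positioning
G28 ; home
; layer 1
G0 Z3.57
G0 X11.74 Y6.07
G1 X9.88 Y10.16
G1 X5.67 Y11.74
G1 X1.58 Y9.88
G1 X0.00 Y5.67
G1 X1.86 Y1.58
G1 X6.07 Y0.00
G1 X10.16 Y1.86
G1 X11.74 Y6.07
; layer 2
G0 Z7.14
G0 X11.74 Y6.07
G1 X9.88 Y10.16
G1 X5.67 Y11.74
G1 X1.58 Y9.88
G1 X0.00 Y5.67
G1 X1.86 Y1.58
G1 X6.07 Y0.00
G1 X10.16 Y1.86
G1 X11.74 Y6.07
; layer 3
G0 Z10.71
G0 X11.74 Y6.07
G1 X9.88 Y10.16
G1 X5.67 Y11.74
G1 X1.58 Y9.88
G1 X0.00 Y5.67
G1 X1.86 Y1.58
G1 X6.07 Y0.00
G1 X10.16 Y1.86
G1 X11.74 Y6.07
; layer 4
G0 Z14.28
G0 X11.74 Y6.07
G1 X9.88 Y10.16
G1 X5.67 Y11.74
G1 X1.58 Y9.88
G1 X0.00 Y5.67
G1 X1.86 Y1.58
G1 X6.07 Y0.00
G1 X10.16 Y1.86
G1 X11.74 Y6.07
; layer 5
G0 Z17.85
G0 X11.74 Y6.07
G1 X9.88 Y10.16
G1 X5.67 Y11.74
G1 X1.58 Y9.88
G1 X0.00 Y5.67
G1 X1.86 Y1.58
G1 X6.07 Y0.00
G1 X10.16 Y1.86
G1 X11.74 Y6.07
M2 ; end

The solid is a regular 8-sided prism (a cylinder approximated with 8 flat sides), circumscribed radius ≈ 5.87 mm, height ≈ 17.9 mm. Slicing at Δz = 3.57 mm — 5 equal slices spanning the solid's height, so layer i sits at z = i·h/5 — gives 5 non-empty perimeters. Each is a 8-segment closed polygon; G0 lifts to the layer z and rapids to the start vertex, then G1 traces the edges.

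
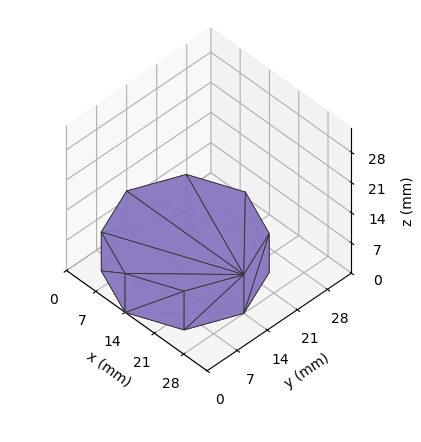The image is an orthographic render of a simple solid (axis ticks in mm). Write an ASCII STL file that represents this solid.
Reading the render: the shape is a regular 8-sided prism (a cylinder approximated with 8 flat sides), circumscribed radius ≈ 14 mm, height ≈ 9 mm (dimensions read to the nearest mm from the axis ticks). For the STL, each face is triangulated and given an outward normal.

solid part
  facet normal 0.0000 0.0000 -1.0000
    outer loop
      vertex 14.00 28.00 0.00
      vertex 23.90 23.90 0.00
      vertex 28.00 14.00 0.00
    endloop
  endfacet
  facet normal 0.0000 0.0000 -1.0000
    outer loop
      vertex 4.10 23.90 0.00
      vertex 14.00 28.00 0.00
      vertex 28.00 14.00 0.00
    endloop
  endfacet
  facet normal 0.0000 0.0000 -1.0000
    outer loop
      vertex 0.00 14.00 0.00
      vertex 4.10 23.90 0.00
      vertex 28.00 14.00 0.00
    endloop
  endfacet
  facet normal 0.0000 0.0000 -1.0000
    outer loop
      vertex 4.10 4.10 0.00
      vertex 0.00 14.00 0.00
      vertex 28.00 14.00 0.00
    endloop
  endfacet
  facet normal 0.0000 0.0000 -1.0000
    outer loop
      vertex 14.00 0.00 0.00
      vertex 4.10 4.10 0.00
      vertex 28.00 14.00 0.00
    endloop
  endfacet
  facet normal 0.0000 0.0000 -1.0000
    outer loop
      vertex 23.90 4.10 0.00
      vertex 14.00 0.00 0.00
      vertex 28.00 14.00 0.00
    endloop
  endfacet
  facet normal 0.0000 0.0000 1.0000
    outer loop
      vertex 28.00 14.00 9.00
      vertex 23.90 23.90 9.00
      vertex 14.00 28.00 9.00
    endloop
  endfacet
  facet normal 0.0000 0.0000 1.0000
    outer loop
      vertex 28.00 14.00 9.00
      vertex 14.00 28.00 9.00
      vertex 4.10 23.90 9.00
    endloop
  endfacet
  facet normal 0.0000 0.0000 1.0000
    outer loop
      vertex 28.00 14.00 9.00
      vertex 4.10 23.90 9.00
      vertex 0.00 14.00 9.00
    endloop
  endfacet
  facet normal 0.0000 0.0000 1.0000
    outer loop
      vertex 28.00 14.00 9.00
      vertex 0.00 14.00 9.00
      vertex 4.10 4.10 9.00
    endloop
  endfacet
  facet normal 0.0000 0.0000 1.0000
    outer loop
      vertex 28.00 14.00 9.00
      vertex 4.10 4.10 9.00
      vertex 14.00 0.00 9.00
    endloop
  endfacet
  facet normal 0.0000 0.0000 1.0000
    outer loop
      vertex 28.00 14.00 9.00
      vertex 14.00 0.00 9.00
      vertex 23.90 4.10 9.00
    endloop
  endfacet
  facet normal 0.9239 0.3826 0.0000
    outer loop
      vertex 28.00 14.00 0.00
      vertex 23.90 23.90 0.00
      vertex 23.90 23.90 9.00
    endloop
  endfacet
  facet normal 0.9239 0.3826 0.0000
    outer loop
      vertex 28.00 14.00 0.00
      vertex 23.90 23.90 9.00
      vertex 28.00 14.00 9.00
    endloop
  endfacet
  facet normal 0.3826 0.9239 0.0000
    outer loop
      vertex 23.90 23.90 0.00
      vertex 14.00 28.00 0.00
      vertex 14.00 28.00 9.00
    endloop
  endfacet
  facet normal 0.3826 0.9239 0.0000
    outer loop
      vertex 23.90 23.90 0.00
      vertex 14.00 28.00 9.00
      vertex 23.90 23.90 9.00
    endloop
  endfacet
  facet normal -0.3826 0.9239 0.0000
    outer loop
      vertex 14.00 28.00 0.00
      vertex 4.10 23.90 0.00
      vertex 4.10 23.90 9.00
    endloop
  endfacet
  facet normal -0.3826 0.9239 0.0000
    outer loop
      vertex 14.00 28.00 0.00
      vertex 4.10 23.90 9.00
      vertex 14.00 28.00 9.00
    endloop
  endfacet
  facet normal -0.9239 0.3826 0.0000
    outer loop
      vertex 4.10 23.90 0.00
      vertex 0.00 14.00 0.00
      vertex 0.00 14.00 9.00
    endloop
  endfacet
  facet normal -0.9239 0.3826 0.0000
    outer loop
      vertex 4.10 23.90 0.00
      vertex 0.00 14.00 9.00
      vertex 4.10 23.90 9.00
    endloop
  endfacet
  facet normal -0.9239 -0.3826 0.0000
    outer loop
      vertex 0.00 14.00 0.00
      vertex 4.10 4.10 0.00
      vertex 4.10 4.10 9.00
    endloop
  endfacet
  facet normal -0.9239 -0.3826 0.0000
    outer loop
      vertex 0.00 14.00 0.00
      vertex 4.10 4.10 9.00
      vertex 0.00 14.00 9.00
    endloop
  endfacet
  facet normal -0.3826 -0.9239 0.0000
    outer loop
      vertex 4.10 4.10 0.00
      vertex 14.00 0.00 0.00
      vertex 14.00 0.00 9.00
    endloop
  endfacet
  facet normal -0.3826 -0.9239 0.0000
    outer loop
      vertex 4.10 4.10 0.00
      vertex 14.00 0.00 9.00
      vertex 4.10 4.10 9.00
    endloop
  endfacet
  facet normal 0.3826 -0.9239 0.0000
    outer loop
      vertex 14.00 0.00 0.00
      vertex 23.90 4.10 0.00
      vertex 23.90 4.10 9.00
    endloop
  endfacet
  facet normal 0.3826 -0.9239 0.0000
    outer loop
      vertex 14.00 0.00 0.00
      vertex 23.90 4.10 9.00
      vertex 14.00 0.00 9.00
    endloop
  endfacet
  facet normal 0.9239 -0.3826 0.0000
    outer loop
      vertex 23.90 4.10 0.00
      vertex 28.00 14.00 0.00
      vertex 28.00 14.00 9.00
    endloop
  endfacet
  facet normal 0.9239 -0.3826 0.0000
    outer loop
      vertex 23.90 4.10 0.00
      vertex 28.00 14.00 9.00
      vertex 23.90 4.10 9.00
    endloop
  endfacet
endsolid part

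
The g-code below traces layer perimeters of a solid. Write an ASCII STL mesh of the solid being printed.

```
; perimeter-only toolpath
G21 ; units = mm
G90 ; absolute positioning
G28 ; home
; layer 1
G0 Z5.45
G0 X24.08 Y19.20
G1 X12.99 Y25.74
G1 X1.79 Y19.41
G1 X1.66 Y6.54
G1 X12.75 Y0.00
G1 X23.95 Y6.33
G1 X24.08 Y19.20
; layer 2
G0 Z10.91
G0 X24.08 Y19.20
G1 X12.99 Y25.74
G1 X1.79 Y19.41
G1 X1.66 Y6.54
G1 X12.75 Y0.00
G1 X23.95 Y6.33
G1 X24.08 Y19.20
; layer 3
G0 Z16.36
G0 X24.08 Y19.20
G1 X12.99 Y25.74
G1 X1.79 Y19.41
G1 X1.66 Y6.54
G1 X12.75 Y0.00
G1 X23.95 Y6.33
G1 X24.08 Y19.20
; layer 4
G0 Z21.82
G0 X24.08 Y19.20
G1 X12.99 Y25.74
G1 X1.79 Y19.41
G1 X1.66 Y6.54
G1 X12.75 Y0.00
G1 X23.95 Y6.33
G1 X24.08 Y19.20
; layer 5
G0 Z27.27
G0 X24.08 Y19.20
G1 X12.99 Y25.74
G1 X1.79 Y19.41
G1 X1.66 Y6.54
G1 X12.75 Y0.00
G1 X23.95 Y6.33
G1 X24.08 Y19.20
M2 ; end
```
solid part
  facet normal 0.0000 0.0000 -1.0000
    outer loop
      vertex 1.79 19.41 0.00
      vertex 12.99 25.74 0.00
      vertex 24.08 19.20 0.00
    endloop
  endfacet
  facet normal 0.0000 0.0000 -1.0000
    outer loop
      vertex 1.66 6.54 0.00
      vertex 1.79 19.41 0.00
      vertex 24.08 19.20 0.00
    endloop
  endfacet
  facet normal 0.0000 0.0000 -1.0000
    outer loop
      vertex 12.75 0.00 0.00
      vertex 1.66 6.54 0.00
      vertex 24.08 19.20 0.00
    endloop
  endfacet
  facet normal 0.0000 0.0000 -1.0000
    outer loop
      vertex 23.95 6.33 0.00
      vertex 12.75 0.00 0.00
      vertex 24.08 19.20 0.00
    endloop
  endfacet
  facet normal 0.0000 0.0000 1.0000
    outer loop
      vertex 24.08 19.20 27.27
      vertex 12.99 25.74 27.27
      vertex 1.79 19.41 27.27
    endloop
  endfacet
  facet normal 0.0000 0.0000 1.0000
    outer loop
      vertex 24.08 19.20 27.27
      vertex 1.79 19.41 27.27
      vertex 1.66 6.54 27.27
    endloop
  endfacet
  facet normal 0.0000 0.0000 1.0000
    outer loop
      vertex 24.08 19.20 27.27
      vertex 1.66 6.54 27.27
      vertex 12.75 0.00 27.27
    endloop
  endfacet
  facet normal 0.0000 0.0000 1.0000
    outer loop
      vertex 24.08 19.20 27.27
      vertex 12.75 0.00 27.27
      vertex 23.95 6.33 27.27
    endloop
  endfacet
  facet normal 0.5080 0.8614 0.0000
    outer loop
      vertex 24.08 19.20 0.00
      vertex 12.99 25.74 0.00
      vertex 12.99 25.74 27.27
    endloop
  endfacet
  facet normal 0.5080 0.8614 0.0000
    outer loop
      vertex 24.08 19.20 0.00
      vertex 12.99 25.74 27.27
      vertex 24.08 19.20 27.27
    endloop
  endfacet
  facet normal -0.4920 0.8706 0.0000
    outer loop
      vertex 12.99 25.74 0.00
      vertex 1.79 19.41 0.00
      vertex 1.79 19.41 27.27
    endloop
  endfacet
  facet normal -0.4920 0.8706 0.0000
    outer loop
      vertex 12.99 25.74 0.00
      vertex 1.79 19.41 27.27
      vertex 12.99 25.74 27.27
    endloop
  endfacet
  facet normal -0.9999 0.0101 0.0000
    outer loop
      vertex 1.79 19.41 0.00
      vertex 1.66 6.54 0.00
      vertex 1.66 6.54 27.27
    endloop
  endfacet
  facet normal -0.9999 0.0101 0.0000
    outer loop
      vertex 1.79 19.41 0.00
      vertex 1.66 6.54 27.27
      vertex 1.79 19.41 27.27
    endloop
  endfacet
  facet normal -0.5080 -0.8614 0.0000
    outer loop
      vertex 1.66 6.54 0.00
      vertex 12.75 0.00 0.00
      vertex 12.75 0.00 27.27
    endloop
  endfacet
  facet normal -0.5080 -0.8614 0.0000
    outer loop
      vertex 1.66 6.54 0.00
      vertex 12.75 0.00 27.27
      vertex 1.66 6.54 27.27
    endloop
  endfacet
  facet normal 0.4920 -0.8706 0.0000
    outer loop
      vertex 12.75 0.00 0.00
      vertex 23.95 6.33 0.00
      vertex 23.95 6.33 27.27
    endloop
  endfacet
  facet normal 0.4920 -0.8706 0.0000
    outer loop
      vertex 12.75 0.00 0.00
      vertex 23.95 6.33 27.27
      vertex 12.75 0.00 27.27
    endloop
  endfacet
  facet normal 0.9999 -0.0101 0.0000
    outer loop
      vertex 23.95 6.33 0.00
      vertex 24.08 19.20 0.00
      vertex 24.08 19.20 27.27
    endloop
  endfacet
  facet normal 0.9999 -0.0101 0.0000
    outer loop
      vertex 23.95 6.33 0.00
      vertex 24.08 19.20 27.27
      vertex 23.95 6.33 27.27
    endloop
  endfacet
endsolid part

The G0 Z moves step by Δz≈5.45 mm. Every layer's G1 loop is the same polygon, so the solid is a straight extrusion of it from z=0 to z≈27.3. Closing with flat bottom and top caps and triangulating gives 20 facets — a regular 6-sided prism (a cylinder approximated with 6 flat sides), circumscribed radius ≈ 12.9 mm, height ≈ 27.3 mm.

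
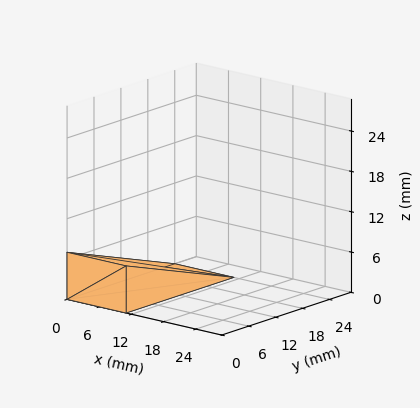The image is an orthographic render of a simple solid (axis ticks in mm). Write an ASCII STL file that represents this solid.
Reading the render: the shape is a wedge (ramp): 11 × 24 mm base, rising to 7 mm along the y=0 edge and sloping linearly to z=0 at y=24 (dimensions read to the nearest mm from the axis ticks). For the STL, each face is triangulated and given an outward normal.

solid part
  facet normal 0.0000 0.0000 -1.0000
    outer loop
      vertex 11.000 24.000 0.000
      vertex 11.000 0.000 0.000
      vertex 0.000 0.000 0.000
    endloop
  endfacet
  facet normal 0.0000 0.0000 -1.0000
    outer loop
      vertex 0.000 24.000 0.000
      vertex 11.000 24.000 0.000
      vertex 0.000 0.000 0.000
    endloop
  endfacet
  facet normal 0.0000 -1.0000 0.0000
    outer loop
      vertex 0.000 0.000 0.000
      vertex 11.000 0.000 0.000
      vertex 11.000 0.000 7.000
    endloop
  endfacet
  facet normal 0.0000 -1.0000 0.0000
    outer loop
      vertex 0.000 0.000 0.000
      vertex 11.000 0.000 7.000
      vertex 0.000 0.000 7.000
    endloop
  endfacet
  facet normal 0.0000 0.2800 0.9600
    outer loop
      vertex 0.000 0.000 7.000
      vertex 11.000 0.000 7.000
      vertex 11.000 24.000 0.000
    endloop
  endfacet
  facet normal 0.0000 0.2800 0.9600
    outer loop
      vertex 0.000 0.000 7.000
      vertex 11.000 24.000 0.000
      vertex 0.000 24.000 0.000
    endloop
  endfacet
  facet normal -1.0000 0.0000 0.0000
    outer loop
      vertex 0.000 0.000 7.000
      vertex 0.000 24.000 0.000
      vertex 0.000 0.000 0.000
    endloop
  endfacet
  facet normal 1.0000 0.0000 0.0000
    outer loop
      vertex 11.000 0.000 0.000
      vertex 11.000 24.000 0.000
      vertex 11.000 0.000 7.000
    endloop
  endfacet
endsolid part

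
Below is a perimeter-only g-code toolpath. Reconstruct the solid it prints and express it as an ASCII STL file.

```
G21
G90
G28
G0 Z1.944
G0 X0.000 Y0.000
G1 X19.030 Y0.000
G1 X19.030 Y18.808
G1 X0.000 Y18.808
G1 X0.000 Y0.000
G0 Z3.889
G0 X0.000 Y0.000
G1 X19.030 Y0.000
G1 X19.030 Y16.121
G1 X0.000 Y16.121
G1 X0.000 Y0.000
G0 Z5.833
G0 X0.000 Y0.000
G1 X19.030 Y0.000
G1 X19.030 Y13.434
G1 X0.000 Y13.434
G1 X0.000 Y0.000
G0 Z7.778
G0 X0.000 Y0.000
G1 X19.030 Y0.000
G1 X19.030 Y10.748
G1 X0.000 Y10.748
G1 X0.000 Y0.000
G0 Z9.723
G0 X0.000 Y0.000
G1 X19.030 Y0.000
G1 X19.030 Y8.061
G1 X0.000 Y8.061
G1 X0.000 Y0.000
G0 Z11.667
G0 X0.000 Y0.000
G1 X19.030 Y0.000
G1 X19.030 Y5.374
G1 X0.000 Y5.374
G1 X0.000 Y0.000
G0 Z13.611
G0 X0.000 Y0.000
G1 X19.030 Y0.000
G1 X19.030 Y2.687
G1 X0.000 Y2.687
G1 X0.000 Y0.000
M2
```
solid part
  facet normal 0.0000 0.0000 -1.0000
    outer loop
      vertex 19.030 21.495 0.000
      vertex 19.030 0.000 0.000
      vertex 0.000 0.000 0.000
    endloop
  endfacet
  facet normal 0.0000 0.0000 -1.0000
    outer loop
      vertex 0.000 21.495 0.000
      vertex 19.030 21.495 0.000
      vertex 0.000 0.000 0.000
    endloop
  endfacet
  facet normal 0.0000 -1.0000 0.0000
    outer loop
      vertex 0.000 0.000 0.000
      vertex 19.030 0.000 0.000
      vertex 19.030 0.000 15.556
    endloop
  endfacet
  facet normal 0.0000 -1.0000 0.0000
    outer loop
      vertex 0.000 0.000 0.000
      vertex 19.030 0.000 15.556
      vertex 0.000 0.000 15.556
    endloop
  endfacet
  facet normal 0.0000 0.5863 0.8101
    outer loop
      vertex 0.000 0.000 15.556
      vertex 19.030 0.000 15.556
      vertex 19.030 21.495 0.000
    endloop
  endfacet
  facet normal 0.0000 0.5863 0.8101
    outer loop
      vertex 0.000 0.000 15.556
      vertex 19.030 21.495 0.000
      vertex 0.000 21.495 0.000
    endloop
  endfacet
  facet normal -1.0000 0.0000 0.0000
    outer loop
      vertex 0.000 0.000 15.556
      vertex 0.000 21.495 0.000
      vertex 0.000 0.000 0.000
    endloop
  endfacet
  facet normal 1.0000 0.0000 0.0000
    outer loop
      vertex 19.030 0.000 0.000
      vertex 19.030 21.495 0.000
      vertex 19.030 0.000 15.556
    endloop
  endfacet
endsolid part

The G0 Z moves step by Δz≈1.944 mm. The G1 loops shrink linearly with z, so the solid tapers from its base footprint up to z≈15.6. Closing with a flat bottom cap and the tapered top and triangulating gives 8 facets — a wedge (ramp): 19 × 21.5 mm base, rising to 15.6 mm along the y=0 edge and sloping linearly to z=0 at y=21.5.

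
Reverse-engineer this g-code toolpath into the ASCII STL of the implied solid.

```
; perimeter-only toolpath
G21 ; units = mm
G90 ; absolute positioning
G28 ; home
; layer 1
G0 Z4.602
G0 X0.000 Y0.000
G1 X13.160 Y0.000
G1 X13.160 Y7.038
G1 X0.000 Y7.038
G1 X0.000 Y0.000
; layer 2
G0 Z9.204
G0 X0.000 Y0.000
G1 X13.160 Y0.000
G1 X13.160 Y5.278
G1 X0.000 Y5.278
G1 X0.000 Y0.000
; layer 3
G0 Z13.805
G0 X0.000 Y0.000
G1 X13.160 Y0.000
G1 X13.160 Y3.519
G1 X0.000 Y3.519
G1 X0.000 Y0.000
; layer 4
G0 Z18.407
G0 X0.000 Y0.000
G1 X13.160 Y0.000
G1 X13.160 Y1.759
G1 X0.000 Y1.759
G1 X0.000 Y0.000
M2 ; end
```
solid part
  facet normal 0.0000 0.0000 -1.0000
    outer loop
      vertex 13.160 8.797 0.000
      vertex 13.160 0.000 0.000
      vertex 0.000 0.000 0.000
    endloop
  endfacet
  facet normal 0.0000 0.0000 -1.0000
    outer loop
      vertex 0.000 8.797 0.000
      vertex 13.160 8.797 0.000
      vertex 0.000 0.000 0.000
    endloop
  endfacet
  facet normal 0.0000 -1.0000 0.0000
    outer loop
      vertex 0.000 0.000 0.000
      vertex 13.160 0.000 0.000
      vertex 13.160 0.000 23.009
    endloop
  endfacet
  facet normal 0.0000 -1.0000 0.0000
    outer loop
      vertex 0.000 0.000 0.000
      vertex 13.160 0.000 23.009
      vertex 0.000 0.000 23.009
    endloop
  endfacet
  facet normal 0.0000 0.9341 0.3571
    outer loop
      vertex 0.000 0.000 23.009
      vertex 13.160 0.000 23.009
      vertex 13.160 8.797 0.000
    endloop
  endfacet
  facet normal 0.0000 0.9341 0.3571
    outer loop
      vertex 0.000 0.000 23.009
      vertex 13.160 8.797 0.000
      vertex 0.000 8.797 0.000
    endloop
  endfacet
  facet normal -1.0000 0.0000 0.0000
    outer loop
      vertex 0.000 0.000 23.009
      vertex 0.000 8.797 0.000
      vertex 0.000 0.000 0.000
    endloop
  endfacet
  facet normal 1.0000 0.0000 0.0000
    outer loop
      vertex 13.160 0.000 0.000
      vertex 13.160 8.797 0.000
      vertex 13.160 0.000 23.009
    endloop
  endfacet
endsolid part

The G0 Z moves step by Δz≈4.602 mm. The G1 loops shrink linearly with z, so the solid tapers from its base footprint up to z≈23. Closing with a flat bottom cap and the tapered top and triangulating gives 8 facets — a wedge (ramp): 13.2 × 8.8 mm base, rising to 23 mm along the y=0 edge and sloping linearly to z=0 at y=8.8.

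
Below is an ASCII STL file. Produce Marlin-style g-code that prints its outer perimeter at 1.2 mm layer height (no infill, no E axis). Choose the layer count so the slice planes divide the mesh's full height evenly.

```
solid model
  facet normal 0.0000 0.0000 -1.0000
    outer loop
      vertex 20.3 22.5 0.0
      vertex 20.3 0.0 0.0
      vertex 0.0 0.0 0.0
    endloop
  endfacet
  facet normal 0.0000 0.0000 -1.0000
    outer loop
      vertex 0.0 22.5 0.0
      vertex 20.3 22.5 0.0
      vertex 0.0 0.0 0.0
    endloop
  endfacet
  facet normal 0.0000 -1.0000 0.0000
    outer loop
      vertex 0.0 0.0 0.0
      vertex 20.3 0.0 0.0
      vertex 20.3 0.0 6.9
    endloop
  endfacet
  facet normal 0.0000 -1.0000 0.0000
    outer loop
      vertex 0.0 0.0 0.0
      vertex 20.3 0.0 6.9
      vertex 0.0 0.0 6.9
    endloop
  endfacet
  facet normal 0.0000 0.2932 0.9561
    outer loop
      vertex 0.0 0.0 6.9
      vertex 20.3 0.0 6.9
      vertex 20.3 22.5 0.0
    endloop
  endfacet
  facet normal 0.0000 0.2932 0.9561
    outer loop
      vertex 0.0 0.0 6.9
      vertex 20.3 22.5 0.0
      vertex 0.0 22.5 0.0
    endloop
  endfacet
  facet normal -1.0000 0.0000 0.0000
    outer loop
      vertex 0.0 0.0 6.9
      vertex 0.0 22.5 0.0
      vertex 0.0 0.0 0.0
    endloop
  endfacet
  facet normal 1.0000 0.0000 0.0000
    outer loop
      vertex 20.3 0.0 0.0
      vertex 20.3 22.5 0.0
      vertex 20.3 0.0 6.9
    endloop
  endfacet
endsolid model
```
; perimeter-only toolpath
G21 ; units = mm
G90 ; absolute positioning
G28 ; home
; layer 1
G0 Z1.2
G0 X0.0 Y0.0
G1 X20.3 Y0.0
G1 X20.3 Y18.8
G1 X0.0 Y18.8
G1 X0.0 Y0.0
; layer 2
G0 Z2.3
G0 X0.0 Y0.0
G1 X20.3 Y0.0
G1 X20.3 Y15.0
G1 X0.0 Y15.0
G1 X0.0 Y0.0
; layer 3
G0 Z3.5
G0 X0.0 Y0.0
G1 X20.3 Y0.0
G1 X20.3 Y11.2
G1 X0.0 Y11.2
G1 X0.0 Y0.0
; layer 4
G0 Z4.6
G0 X0.0 Y0.0
G1 X20.3 Y0.0
G1 X20.3 Y7.5
G1 X0.0 Y7.5
G1 X0.0 Y0.0
; layer 5
G0 Z5.8
G0 X0.0 Y0.0
G1 X20.3 Y0.0
G1 X20.3 Y3.7
G1 X0.0 Y3.7
G1 X0.0 Y0.0
M2 ; end

The solid is a wedge (ramp): 20.3 × 22.5 mm base, rising to 6.9 mm along the y=0 edge and sloping linearly to z=0 at y=22.5. Slicing at Δz = 1.2 mm — 6 equal slices spanning the solid's height, so layer i sits at z = i·h/6 — gives 5 non-empty perimeters. Each is a 4-segment closed polygon; G0 lifts to the layer z and rapids to the start vertex, then G1 traces the edges. The cross-section shrinks linearly with z (the slice at the apex is degenerate and omitted).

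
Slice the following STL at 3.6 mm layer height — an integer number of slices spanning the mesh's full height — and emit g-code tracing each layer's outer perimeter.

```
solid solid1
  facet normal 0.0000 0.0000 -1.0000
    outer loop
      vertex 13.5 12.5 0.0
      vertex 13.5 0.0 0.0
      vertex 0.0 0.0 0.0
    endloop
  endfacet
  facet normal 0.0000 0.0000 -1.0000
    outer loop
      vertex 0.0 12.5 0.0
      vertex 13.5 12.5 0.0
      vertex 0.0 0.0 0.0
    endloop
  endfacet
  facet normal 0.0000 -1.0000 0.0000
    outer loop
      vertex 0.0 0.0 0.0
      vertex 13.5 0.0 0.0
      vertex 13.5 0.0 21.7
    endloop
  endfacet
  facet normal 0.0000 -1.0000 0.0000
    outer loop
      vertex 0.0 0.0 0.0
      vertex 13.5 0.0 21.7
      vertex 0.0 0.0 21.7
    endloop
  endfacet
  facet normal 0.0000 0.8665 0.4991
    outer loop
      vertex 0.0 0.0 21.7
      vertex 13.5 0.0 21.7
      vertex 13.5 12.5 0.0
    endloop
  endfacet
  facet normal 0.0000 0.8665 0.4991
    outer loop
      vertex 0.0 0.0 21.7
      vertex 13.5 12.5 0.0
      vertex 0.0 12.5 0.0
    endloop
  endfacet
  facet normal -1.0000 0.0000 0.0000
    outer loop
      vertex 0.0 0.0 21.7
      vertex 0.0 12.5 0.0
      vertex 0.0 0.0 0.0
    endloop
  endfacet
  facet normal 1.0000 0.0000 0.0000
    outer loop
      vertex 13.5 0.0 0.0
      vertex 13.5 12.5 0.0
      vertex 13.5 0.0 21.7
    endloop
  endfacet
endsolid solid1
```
; perimeter-only toolpath
G21 ; units = mm
G90 ; absolute positioning
G28 ; home
; layer 1
G0 Z3.6
G0 X0.0 Y0.0
G1 X13.5 Y0.0
G1 X13.5 Y10.4
G1 X0.0 Y10.4
G1 X0.0 Y0.0
; layer 2
G0 Z7.2
G0 X0.0 Y0.0
G1 X13.5 Y0.0
G1 X13.5 Y8.3
G1 X0.0 Y8.3
G1 X0.0 Y0.0
; layer 3
G0 Z10.8
G0 X0.0 Y0.0
G1 X13.5 Y0.0
G1 X13.5 Y6.2
G1 X0.0 Y6.2
G1 X0.0 Y0.0
; layer 4
G0 Z14.5
G0 X0.0 Y0.0
G1 X13.5 Y0.0
G1 X13.5 Y4.2
G1 X0.0 Y4.2
G1 X0.0 Y0.0
; layer 5
G0 Z18.1
G0 X0.0 Y0.0
G1 X13.5 Y0.0
G1 X13.5 Y2.1
G1 X0.0 Y2.1
G1 X0.0 Y0.0
M2 ; end

The solid is a wedge (ramp): 13.5 × 12.5 mm base, rising to 21.7 mm along the y=0 edge and sloping linearly to z=0 at y=12.5. Slicing at Δz = 3.6 mm — 6 equal slices spanning the solid's height, so layer i sits at z = i·h/6 — gives 5 non-empty perimeters. Each is a 4-segment closed polygon; G0 lifts to the layer z and rapids to the start vertex, then G1 traces the edges. The cross-section shrinks linearly with z (the slice at the apex is degenerate and omitted).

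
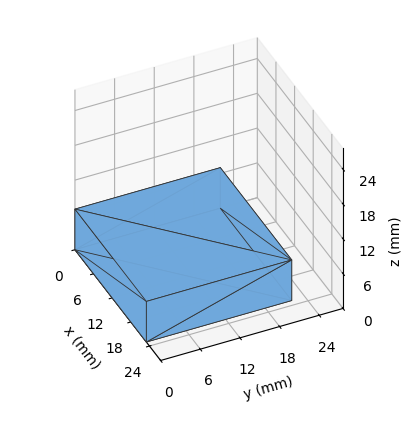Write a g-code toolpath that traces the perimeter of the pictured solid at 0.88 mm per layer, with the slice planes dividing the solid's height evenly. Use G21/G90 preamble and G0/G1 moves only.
Reading the render: the shape is a rectangular box, roughly 23 × 22 mm footprint and 7 mm tall (dimensions read to the nearest mm from the axis ticks). For the g-code, the solid's height is divided into equal slices at the stated Δz and each level perimeter traced with G1 moves after a G0 lift.

; perimeter-only toolpath
G21 ; units = mm
G90 ; absolute positioning
G28 ; home
; layer 1
G0 Z0.88
G0 X0.00 Y0.00
G1 X23.00 Y0.00
G1 X23.00 Y22.00
G1 X0.00 Y22.00
G1 X0.00 Y0.00
; layer 2
G0 Z1.75
G0 X0.00 Y0.00
G1 X23.00 Y0.00
G1 X23.00 Y22.00
G1 X0.00 Y22.00
G1 X0.00 Y0.00
; layer 3
G0 Z2.62
G0 X0.00 Y0.00
G1 X23.00 Y0.00
G1 X23.00 Y22.00
G1 X0.00 Y22.00
G1 X0.00 Y0.00
; layer 4
G0 Z3.50
G0 X0.00 Y0.00
G1 X23.00 Y0.00
G1 X23.00 Y22.00
G1 X0.00 Y22.00
G1 X0.00 Y0.00
; layer 5
G0 Z4.38
G0 X0.00 Y0.00
G1 X23.00 Y0.00
G1 X23.00 Y22.00
G1 X0.00 Y22.00
G1 X0.00 Y0.00
; layer 6
G0 Z5.25
G0 X0.00 Y0.00
G1 X23.00 Y0.00
G1 X23.00 Y22.00
G1 X0.00 Y22.00
G1 X0.00 Y0.00
; layer 7
G0 Z6.12
G0 X0.00 Y0.00
G1 X23.00 Y0.00
G1 X23.00 Y22.00
G1 X0.00 Y22.00
G1 X0.00 Y0.00
; layer 8
G0 Z7.00
G0 X0.00 Y0.00
G1 X23.00 Y0.00
G1 X23.00 Y22.00
G1 X0.00 Y22.00
G1 X0.00 Y0.00
M2 ; end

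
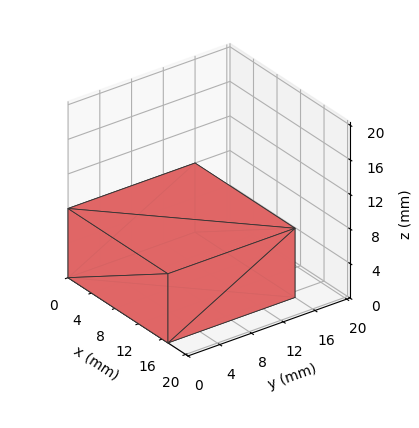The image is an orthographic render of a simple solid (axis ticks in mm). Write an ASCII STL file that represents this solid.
Reading the render: the shape is a rectangular box, roughly 17 × 16 mm footprint and 8 mm tall (dimensions read to the nearest mm from the axis ticks). For the STL, each face is triangulated and given an outward normal.

solid part
  facet normal 0.0000 0.0000 -1.0000
    outer loop
      vertex 17.0 16.0 0.0
      vertex 17.0 0.0 0.0
      vertex 0.0 0.0 0.0
    endloop
  endfacet
  facet normal 0.0000 0.0000 -1.0000
    outer loop
      vertex 0.0 16.0 0.0
      vertex 17.0 16.0 0.0
      vertex 0.0 0.0 0.0
    endloop
  endfacet
  facet normal 0.0000 0.0000 1.0000
    outer loop
      vertex 0.0 0.0 8.0
      vertex 17.0 0.0 8.0
      vertex 17.0 16.0 8.0
    endloop
  endfacet
  facet normal 0.0000 0.0000 1.0000
    outer loop
      vertex 0.0 0.0 8.0
      vertex 17.0 16.0 8.0
      vertex 0.0 16.0 8.0
    endloop
  endfacet
  facet normal 0.0000 -1.0000 0.0000
    outer loop
      vertex 0.0 0.0 0.0
      vertex 17.0 0.0 0.0
      vertex 17.0 0.0 8.0
    endloop
  endfacet
  facet normal 0.0000 -1.0000 0.0000
    outer loop
      vertex 0.0 0.0 0.0
      vertex 17.0 0.0 8.0
      vertex 0.0 0.0 8.0
    endloop
  endfacet
  facet normal 0.0000 1.0000 0.0000
    outer loop
      vertex 17.0 16.0 8.0
      vertex 17.0 16.0 0.0
      vertex 0.0 16.0 0.0
    endloop
  endfacet
  facet normal 0.0000 1.0000 0.0000
    outer loop
      vertex 0.0 16.0 8.0
      vertex 17.0 16.0 8.0
      vertex 0.0 16.0 0.0
    endloop
  endfacet
  facet normal -1.0000 0.0000 0.0000
    outer loop
      vertex 0.0 16.0 8.0
      vertex 0.0 16.0 0.0
      vertex 0.0 0.0 0.0
    endloop
  endfacet
  facet normal -1.0000 0.0000 0.0000
    outer loop
      vertex 0.0 0.0 8.0
      vertex 0.0 16.0 8.0
      vertex 0.0 0.0 0.0
    endloop
  endfacet
  facet normal 1.0000 0.0000 0.0000
    outer loop
      vertex 17.0 0.0 0.0
      vertex 17.0 16.0 0.0
      vertex 17.0 16.0 8.0
    endloop
  endfacet
  facet normal 1.0000 0.0000 0.0000
    outer loop
      vertex 17.0 0.0 0.0
      vertex 17.0 16.0 8.0
      vertex 17.0 0.0 8.0
    endloop
  endfacet
endsolid part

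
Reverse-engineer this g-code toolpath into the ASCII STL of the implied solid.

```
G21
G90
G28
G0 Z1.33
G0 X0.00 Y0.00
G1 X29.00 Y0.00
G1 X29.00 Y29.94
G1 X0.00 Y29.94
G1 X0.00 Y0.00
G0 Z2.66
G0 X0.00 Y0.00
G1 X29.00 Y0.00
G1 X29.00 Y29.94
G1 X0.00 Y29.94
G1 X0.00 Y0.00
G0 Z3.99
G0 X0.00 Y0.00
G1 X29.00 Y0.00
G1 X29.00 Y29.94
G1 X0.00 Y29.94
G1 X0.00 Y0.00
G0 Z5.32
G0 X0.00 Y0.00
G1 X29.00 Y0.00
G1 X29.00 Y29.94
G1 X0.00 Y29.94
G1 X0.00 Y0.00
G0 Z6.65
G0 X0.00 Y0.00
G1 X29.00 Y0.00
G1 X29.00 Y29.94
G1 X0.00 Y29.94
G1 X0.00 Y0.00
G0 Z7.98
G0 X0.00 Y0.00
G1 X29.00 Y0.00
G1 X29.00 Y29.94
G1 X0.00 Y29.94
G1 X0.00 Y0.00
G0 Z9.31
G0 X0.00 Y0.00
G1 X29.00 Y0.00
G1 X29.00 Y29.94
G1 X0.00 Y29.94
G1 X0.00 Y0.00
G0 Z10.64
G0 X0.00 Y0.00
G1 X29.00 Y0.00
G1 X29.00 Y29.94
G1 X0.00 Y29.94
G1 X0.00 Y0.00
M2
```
solid part
  facet normal 0.0000 0.0000 -1.0000
    outer loop
      vertex 29.00 29.94 0.00
      vertex 29.00 0.00 0.00
      vertex 0.00 0.00 0.00
    endloop
  endfacet
  facet normal 0.0000 0.0000 -1.0000
    outer loop
      vertex 0.00 29.94 0.00
      vertex 29.00 29.94 0.00
      vertex 0.00 0.00 0.00
    endloop
  endfacet
  facet normal 0.0000 0.0000 1.0000
    outer loop
      vertex 0.00 0.00 10.64
      vertex 29.00 0.00 10.64
      vertex 29.00 29.94 10.64
    endloop
  endfacet
  facet normal 0.0000 0.0000 1.0000
    outer loop
      vertex 0.00 0.00 10.64
      vertex 29.00 29.94 10.64
      vertex 0.00 29.94 10.64
    endloop
  endfacet
  facet normal 0.0000 -1.0000 0.0000
    outer loop
      vertex 0.00 0.00 0.00
      vertex 29.00 0.00 0.00
      vertex 29.00 0.00 10.64
    endloop
  endfacet
  facet normal 0.0000 -1.0000 0.0000
    outer loop
      vertex 0.00 0.00 0.00
      vertex 29.00 0.00 10.64
      vertex 0.00 0.00 10.64
    endloop
  endfacet
  facet normal 0.0000 1.0000 0.0000
    outer loop
      vertex 29.00 29.94 10.64
      vertex 29.00 29.94 0.00
      vertex 0.00 29.94 0.00
    endloop
  endfacet
  facet normal 0.0000 1.0000 0.0000
    outer loop
      vertex 0.00 29.94 10.64
      vertex 29.00 29.94 10.64
      vertex 0.00 29.94 0.00
    endloop
  endfacet
  facet normal -1.0000 0.0000 0.0000
    outer loop
      vertex 0.00 29.94 10.64
      vertex 0.00 29.94 0.00
      vertex 0.00 0.00 0.00
    endloop
  endfacet
  facet normal -1.0000 0.0000 0.0000
    outer loop
      vertex 0.00 0.00 10.64
      vertex 0.00 29.94 10.64
      vertex 0.00 0.00 0.00
    endloop
  endfacet
  facet normal 1.0000 0.0000 0.0000
    outer loop
      vertex 29.00 0.00 0.00
      vertex 29.00 29.94 0.00
      vertex 29.00 29.94 10.64
    endloop
  endfacet
  facet normal 1.0000 0.0000 0.0000
    outer loop
      vertex 29.00 0.00 0.00
      vertex 29.00 29.94 10.64
      vertex 29.00 0.00 10.64
    endloop
  endfacet
endsolid part

The G0 Z moves step by Δz≈1.33 mm. Every layer's G1 loop is the same polygon, so the solid is a straight extrusion of it from z=0 to z≈10.6. Closing with flat bottom and top caps and triangulating gives 12 facets — a rectangular box, roughly 29 × 29.9 mm footprint and 10.6 mm tall.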